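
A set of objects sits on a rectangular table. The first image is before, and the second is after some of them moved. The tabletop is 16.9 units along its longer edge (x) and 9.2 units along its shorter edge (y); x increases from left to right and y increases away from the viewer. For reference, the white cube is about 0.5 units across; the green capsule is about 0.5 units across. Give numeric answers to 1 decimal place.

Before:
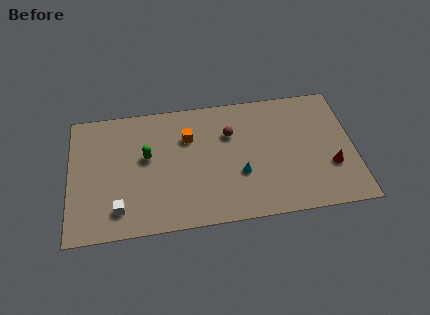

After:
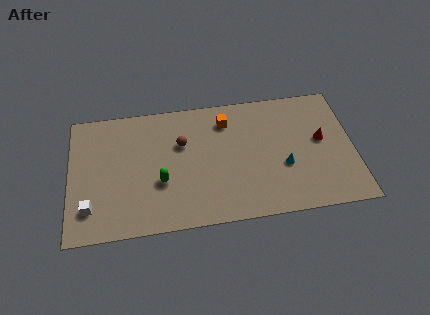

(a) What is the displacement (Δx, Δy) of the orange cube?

(2.3, 0.9)

From the two frames, the orange cube sits at roughly (7.1, 6.4) before and (9.4, 7.3) after.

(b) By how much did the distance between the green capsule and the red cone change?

-1.4

They were about 11.1 units apart before and 9.7 after — 1.4 units closer together.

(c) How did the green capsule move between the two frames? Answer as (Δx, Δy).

(0.8, -1.9)

The green capsule was at about (4.6, 5.3) and moved to about (5.4, 3.4).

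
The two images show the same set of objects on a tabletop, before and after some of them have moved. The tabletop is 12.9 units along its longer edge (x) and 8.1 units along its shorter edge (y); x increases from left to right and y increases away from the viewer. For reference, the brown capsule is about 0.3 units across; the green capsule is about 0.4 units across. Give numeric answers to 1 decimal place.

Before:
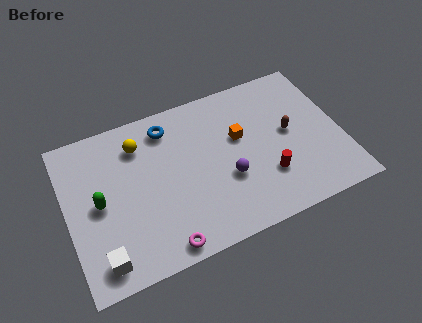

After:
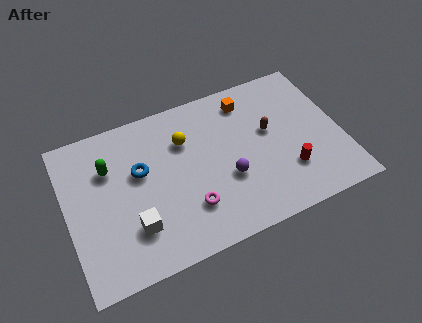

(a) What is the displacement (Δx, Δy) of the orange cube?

(0.6, 1.8)

The orange cube was at about (8.2, 4.9) and moved to about (8.8, 6.7).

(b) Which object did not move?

the purple sphere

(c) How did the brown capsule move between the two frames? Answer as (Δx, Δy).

(-0.9, 0.4)

The brown capsule started near (10.5, 4.3) and ended near (9.6, 4.7).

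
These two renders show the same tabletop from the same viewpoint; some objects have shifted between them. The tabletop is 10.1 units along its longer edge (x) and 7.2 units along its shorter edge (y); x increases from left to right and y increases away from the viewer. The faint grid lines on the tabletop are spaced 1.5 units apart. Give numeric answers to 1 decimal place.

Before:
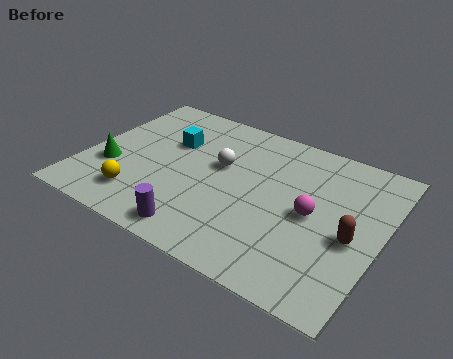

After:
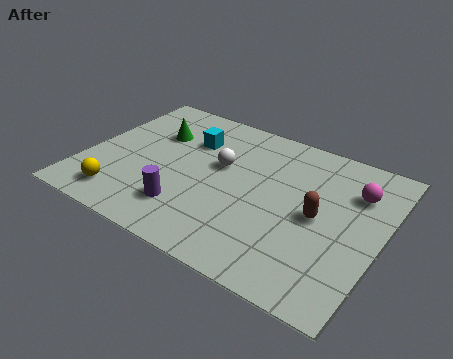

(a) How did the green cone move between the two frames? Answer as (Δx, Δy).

(1.1, 2.4)

From the two frames, the green cone sits at roughly (1.0, 2.5) before and (2.1, 4.9) after.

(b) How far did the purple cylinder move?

1.0

The purple cylinder was near (4.4, 0.9) before and (3.8, 1.7) after, so it travelled √(0.6² + 0.8²) ≈ 1.0 units.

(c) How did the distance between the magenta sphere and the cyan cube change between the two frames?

+0.5

Before: roughly 5.2 units apart; after: 5.7. That's 0.5 units further apart.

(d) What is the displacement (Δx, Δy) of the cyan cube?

(0.6, 0.4)

The cyan cube started near (2.7, 4.7) and ended near (3.3, 5.1).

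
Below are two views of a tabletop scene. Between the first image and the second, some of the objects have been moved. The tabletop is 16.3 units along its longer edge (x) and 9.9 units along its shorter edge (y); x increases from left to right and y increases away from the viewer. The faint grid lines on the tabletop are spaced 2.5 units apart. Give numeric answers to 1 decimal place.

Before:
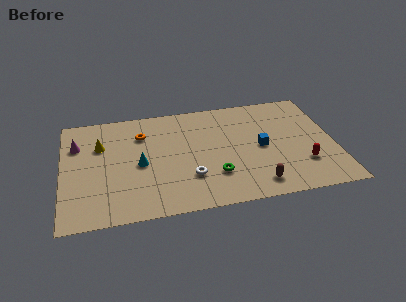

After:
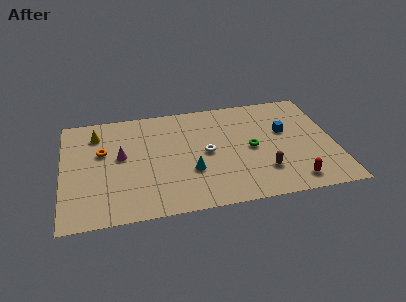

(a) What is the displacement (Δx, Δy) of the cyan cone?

(3.0, -1.2)

The cyan cone started near (4.6, 4.6) and ended near (7.6, 3.4).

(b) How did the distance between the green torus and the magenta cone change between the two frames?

-1.3

Before: roughly 9.1 units apart; after: 7.8. That's 1.3 units closer together.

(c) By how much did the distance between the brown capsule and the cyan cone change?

-3.1

Before: roughly 7.5 units apart; after: 4.4. That's 3.1 units closer together.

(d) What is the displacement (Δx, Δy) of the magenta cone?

(2.6, -1.5)

From the two frames, the magenta cone sits at roughly (0.9, 7.0) before and (3.5, 5.5) after.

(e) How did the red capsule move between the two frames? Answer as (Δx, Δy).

(-0.7, -1.4)

The red capsule was at about (14.3, 2.8) and moved to about (13.6, 1.4).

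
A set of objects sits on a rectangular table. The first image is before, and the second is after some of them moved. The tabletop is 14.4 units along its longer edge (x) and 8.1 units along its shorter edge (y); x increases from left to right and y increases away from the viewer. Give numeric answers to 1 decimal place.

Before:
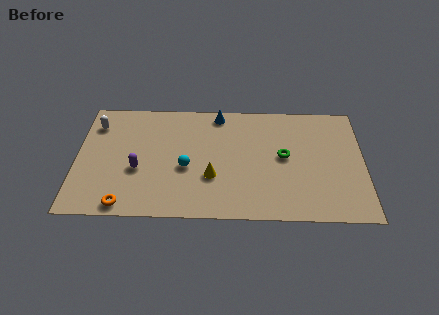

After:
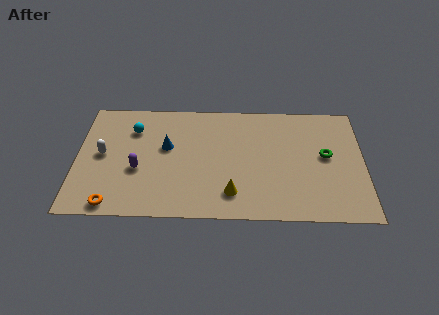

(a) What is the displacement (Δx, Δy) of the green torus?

(2.1, 0.1)

The green torus was at about (10.4, 4.3) and moved to about (12.5, 4.4).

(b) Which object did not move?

the purple capsule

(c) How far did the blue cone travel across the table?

3.5

From (7.1, 7.2) to (4.5, 4.8), the blue cone covered √(2.6² + 2.4²) ≈ 3.5 units.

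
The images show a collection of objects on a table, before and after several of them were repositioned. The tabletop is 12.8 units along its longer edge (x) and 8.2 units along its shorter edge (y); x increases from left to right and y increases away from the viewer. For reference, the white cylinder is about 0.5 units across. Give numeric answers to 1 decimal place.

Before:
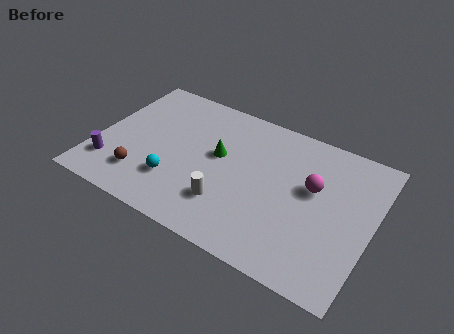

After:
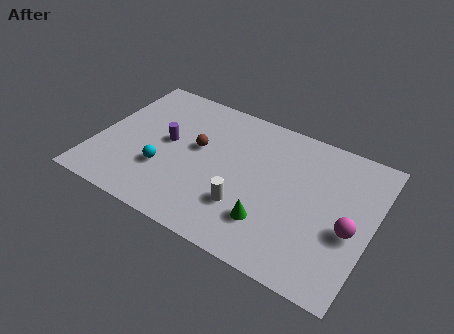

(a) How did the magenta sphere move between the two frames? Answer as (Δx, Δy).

(1.9, -1.5)

The magenta sphere started near (10.0, 4.9) and ended near (11.9, 3.4).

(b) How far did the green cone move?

3.8

From (5.6, 4.7) to (8.4, 2.1), the green cone covered √(2.8² + 2.6²) ≈ 3.8 units.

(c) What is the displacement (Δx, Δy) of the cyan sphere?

(-0.6, 0.4)

From the two frames, the cyan sphere sits at roughly (3.9, 2.3) before and (3.3, 2.7) after.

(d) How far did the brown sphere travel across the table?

3.6

The brown sphere moved from about (2.4, 1.9) to (4.6, 4.7), a distance of √(2.2² + 2.8²) ≈ 3.6.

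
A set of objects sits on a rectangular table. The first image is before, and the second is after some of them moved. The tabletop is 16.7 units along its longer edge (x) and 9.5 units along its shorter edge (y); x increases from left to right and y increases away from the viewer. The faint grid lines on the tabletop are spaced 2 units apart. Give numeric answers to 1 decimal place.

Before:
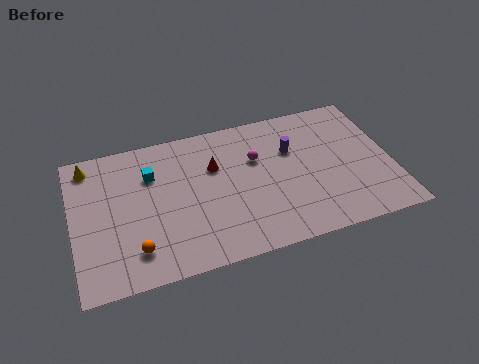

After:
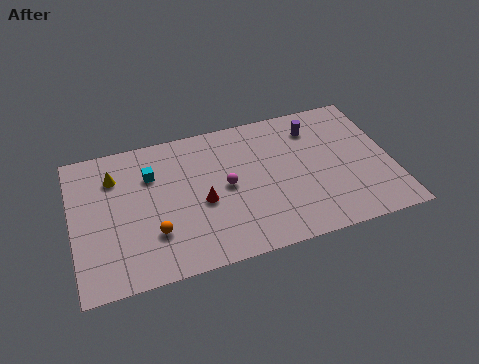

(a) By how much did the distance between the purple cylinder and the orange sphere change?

+0.5

The distance was about 9.5 in the first image and 10.0 in the second, so they moved 0.5 units further apart.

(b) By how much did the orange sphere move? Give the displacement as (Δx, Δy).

(1.0, 0.8)

The orange sphere was at about (3.1, 2.0) and moved to about (4.1, 2.8).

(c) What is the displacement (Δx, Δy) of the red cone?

(-0.8, -2.2)

From the two frames, the red cone sits at roughly (7.5, 6.3) before and (6.7, 4.1) after.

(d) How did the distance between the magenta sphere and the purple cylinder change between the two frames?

+3.7

Before: roughly 1.9 units apart; after: 5.6. That's 3.7 units further apart.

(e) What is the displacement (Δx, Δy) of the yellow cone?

(1.3, -1.1)

The yellow cone started near (1.0, 8.2) and ended near (2.3, 7.1).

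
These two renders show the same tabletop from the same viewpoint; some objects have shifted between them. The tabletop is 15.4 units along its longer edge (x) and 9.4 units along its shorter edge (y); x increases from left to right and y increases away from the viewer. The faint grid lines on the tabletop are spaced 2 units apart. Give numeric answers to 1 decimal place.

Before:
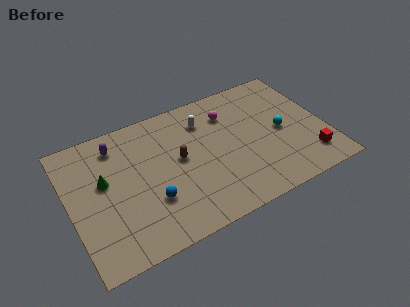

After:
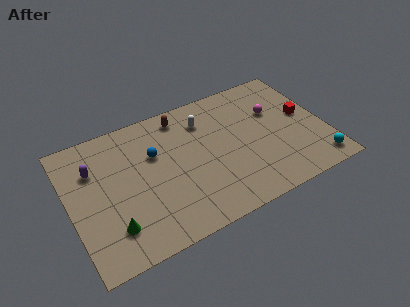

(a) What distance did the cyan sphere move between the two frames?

3.6

The cyan sphere moved from about (12.8, 4.5) to (14.5, 1.3), a distance of √(1.7² + 3.2²) ≈ 3.6.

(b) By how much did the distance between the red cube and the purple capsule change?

+0.4

Before: roughly 12.4 units apart; after: 12.8. That's 0.4 units further apart.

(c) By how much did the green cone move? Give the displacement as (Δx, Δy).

(0.1, -3.3)

The green cone started near (2.1, 5.5) and ended near (2.2, 2.2).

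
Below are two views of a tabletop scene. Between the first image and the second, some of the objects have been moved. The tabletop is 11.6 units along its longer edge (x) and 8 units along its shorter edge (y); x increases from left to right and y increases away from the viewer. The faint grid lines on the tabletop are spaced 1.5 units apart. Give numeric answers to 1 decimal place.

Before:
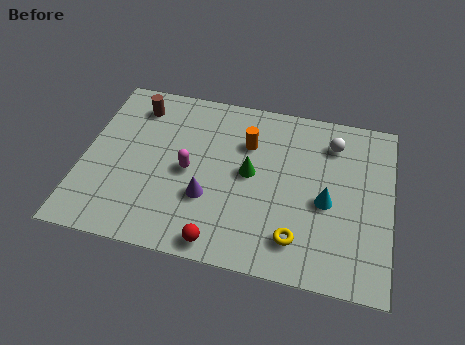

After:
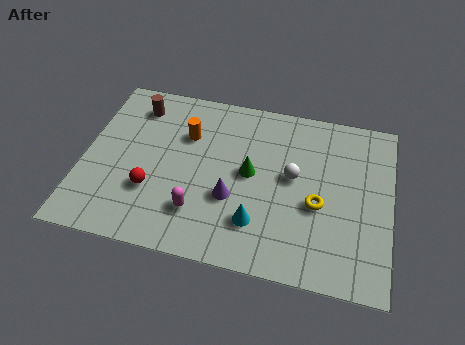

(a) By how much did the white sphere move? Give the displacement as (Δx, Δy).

(-1.4, -1.9)

The white sphere started near (9.3, 6.3) and ended near (7.9, 4.4).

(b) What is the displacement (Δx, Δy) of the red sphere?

(-2.7, 1.8)

The red sphere was at about (5.4, 0.8) and moved to about (2.7, 2.6).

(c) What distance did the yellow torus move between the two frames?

1.8

The yellow torus was near (8.2, 1.6) before and (8.9, 3.3) after, so it travelled √(0.7² + 1.7²) ≈ 1.8 units.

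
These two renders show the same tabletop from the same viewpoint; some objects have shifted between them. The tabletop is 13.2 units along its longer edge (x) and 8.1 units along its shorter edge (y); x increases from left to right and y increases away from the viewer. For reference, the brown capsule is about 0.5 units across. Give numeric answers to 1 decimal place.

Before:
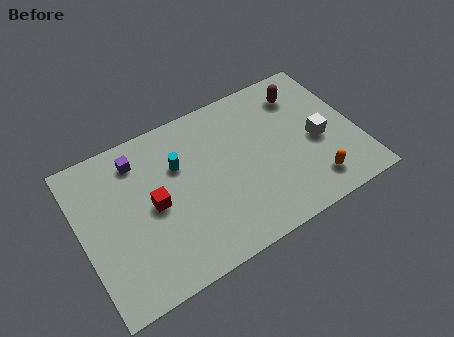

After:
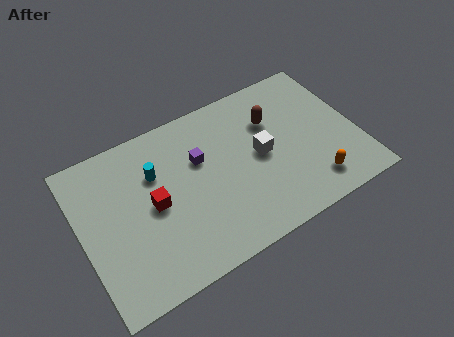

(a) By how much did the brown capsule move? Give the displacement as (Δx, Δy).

(-1.6, -0.8)

The brown capsule started near (11.0, 6.4) and ended near (9.4, 5.6).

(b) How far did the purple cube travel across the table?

3.1

The purple cube was near (3.0, 6.6) before and (5.8, 5.2) after, so it travelled √(2.8² + 1.4²) ≈ 3.1 units.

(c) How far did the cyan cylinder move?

1.1

The cyan cylinder moved from about (4.8, 5.4) to (3.7, 5.5), a distance of √(1.1² + 0.1²) ≈ 1.1.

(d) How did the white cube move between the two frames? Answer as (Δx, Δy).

(-2.7, 0.5)

The white cube was at about (11.3, 3.6) and moved to about (8.6, 4.1).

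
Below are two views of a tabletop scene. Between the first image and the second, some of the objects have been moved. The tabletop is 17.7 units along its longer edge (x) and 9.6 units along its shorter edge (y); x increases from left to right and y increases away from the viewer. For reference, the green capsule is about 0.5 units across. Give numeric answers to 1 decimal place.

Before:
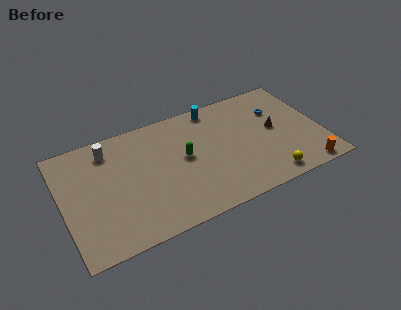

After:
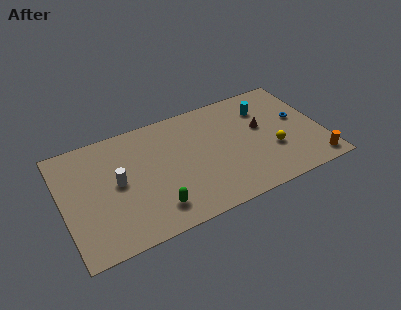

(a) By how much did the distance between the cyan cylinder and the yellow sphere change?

-4.1

The distance was about 7.9 in the first image and 3.8 in the second, so they moved 4.1 units closer together.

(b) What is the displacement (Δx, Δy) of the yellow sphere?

(0.6, 2.2)

The yellow sphere started near (13.6, 1.2) and ended near (14.2, 3.4).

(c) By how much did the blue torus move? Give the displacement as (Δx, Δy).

(1.2, -1.3)

From the two frames, the blue torus sits at roughly (15.0, 6.7) before and (16.2, 5.4) after.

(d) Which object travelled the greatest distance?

the green capsule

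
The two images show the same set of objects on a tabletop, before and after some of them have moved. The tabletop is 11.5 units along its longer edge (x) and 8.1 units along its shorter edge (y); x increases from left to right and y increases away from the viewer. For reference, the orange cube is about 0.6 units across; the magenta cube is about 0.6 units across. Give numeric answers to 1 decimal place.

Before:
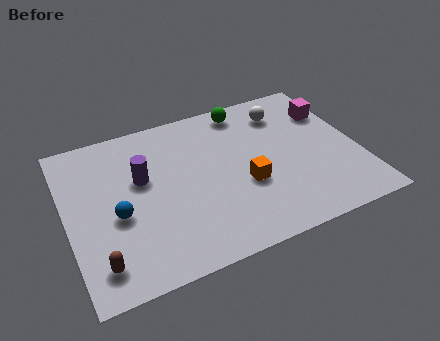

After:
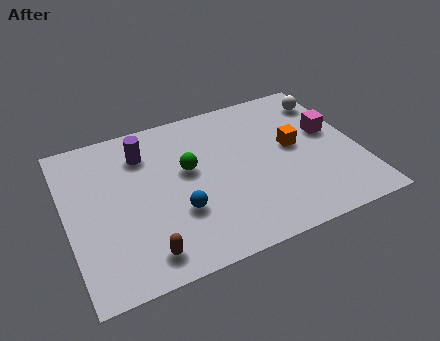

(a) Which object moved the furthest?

the green sphere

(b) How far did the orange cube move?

2.5

The orange cube was near (6.9, 3.1) before and (9.0, 4.4) after, so it travelled √(2.1² + 1.3²) ≈ 2.5 units.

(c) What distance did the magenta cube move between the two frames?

1.1

The magenta cube moved from about (10.7, 5.8) to (10.5, 4.7), a distance of √(0.2² + 1.1²) ≈ 1.1.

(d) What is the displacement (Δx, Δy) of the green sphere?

(-2.6, -2.4)

From the two frames, the green sphere sits at roughly (7.4, 7.1) before and (4.8, 4.7) after.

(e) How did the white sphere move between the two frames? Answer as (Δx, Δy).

(1.8, 0.1)

The white sphere started near (8.9, 6.4) and ended near (10.7, 6.5).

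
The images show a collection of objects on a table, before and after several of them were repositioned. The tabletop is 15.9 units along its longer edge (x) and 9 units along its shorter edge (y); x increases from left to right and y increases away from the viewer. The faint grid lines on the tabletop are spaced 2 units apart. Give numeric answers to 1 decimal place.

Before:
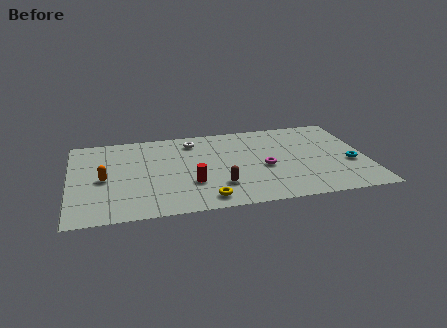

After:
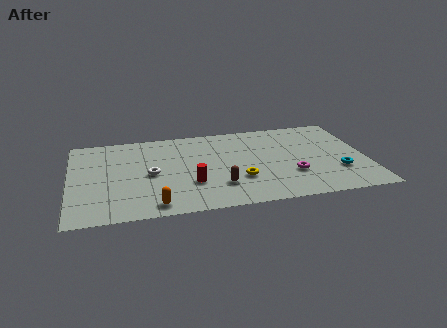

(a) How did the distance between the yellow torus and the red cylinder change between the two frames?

+0.8

Before: roughly 1.8 units apart; after: 2.6. That's 0.8 units further apart.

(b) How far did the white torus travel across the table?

3.9

The white torus moved from about (6.7, 7.4) to (4.3, 4.3), a distance of √(2.4² + 3.1²) ≈ 3.9.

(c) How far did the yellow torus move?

2.5

The yellow torus moved from about (7.1, 1.2) to (9.0, 2.9), a distance of √(1.9² + 1.7²) ≈ 2.5.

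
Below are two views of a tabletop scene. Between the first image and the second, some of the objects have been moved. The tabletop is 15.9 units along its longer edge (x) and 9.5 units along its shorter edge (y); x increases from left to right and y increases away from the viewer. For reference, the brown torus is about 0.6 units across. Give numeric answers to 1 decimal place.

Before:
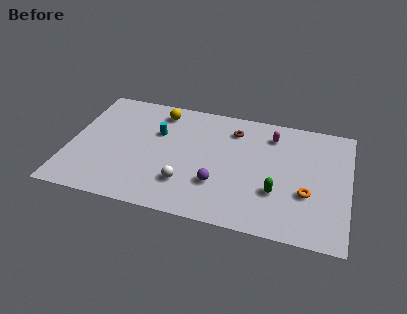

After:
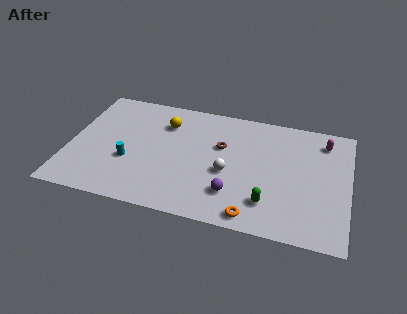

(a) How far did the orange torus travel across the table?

3.8

From (13.6, 3.4) to (10.7, 1.0), the orange torus covered √(2.9² + 2.4²) ≈ 3.8 units.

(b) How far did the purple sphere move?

1.0

The purple sphere moved from about (8.6, 2.9) to (9.5, 2.4), a distance of √(0.9² + 0.5²) ≈ 1.0.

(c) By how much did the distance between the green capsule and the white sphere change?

-2.1

The distance was about 5.1 in the first image and 3.0 in the second, so they moved 2.1 units closer together.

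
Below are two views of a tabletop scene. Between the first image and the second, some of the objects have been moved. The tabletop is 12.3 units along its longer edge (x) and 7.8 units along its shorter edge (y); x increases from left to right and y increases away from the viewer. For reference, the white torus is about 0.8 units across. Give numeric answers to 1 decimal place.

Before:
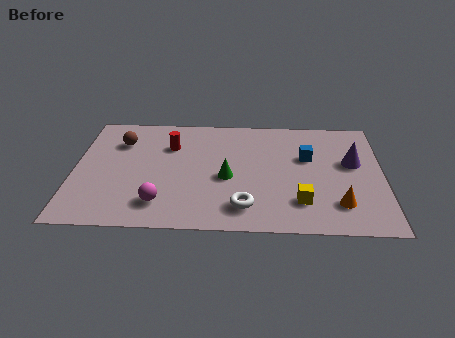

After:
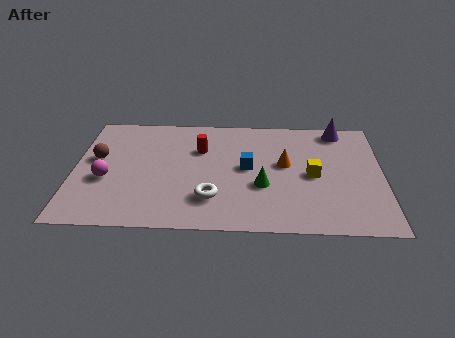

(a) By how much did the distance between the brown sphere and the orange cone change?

-2.0

The distance was about 9.5 in the first image and 7.5 in the second, so they moved 2.0 units closer together.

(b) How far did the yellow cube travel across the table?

1.9

The yellow cube was near (9.0, 1.9) before and (9.5, 3.7) after, so it travelled √(0.5² + 1.8²) ≈ 1.9 units.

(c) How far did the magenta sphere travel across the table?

2.7

The magenta sphere was near (3.5, 1.6) before and (1.3, 3.1) after, so it travelled √(2.2² + 1.5²) ≈ 2.7 units.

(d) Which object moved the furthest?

the orange cone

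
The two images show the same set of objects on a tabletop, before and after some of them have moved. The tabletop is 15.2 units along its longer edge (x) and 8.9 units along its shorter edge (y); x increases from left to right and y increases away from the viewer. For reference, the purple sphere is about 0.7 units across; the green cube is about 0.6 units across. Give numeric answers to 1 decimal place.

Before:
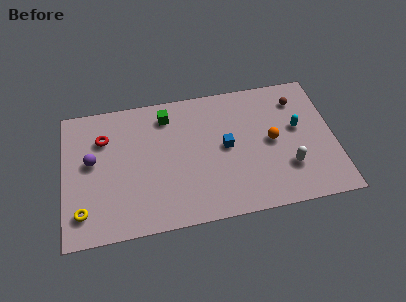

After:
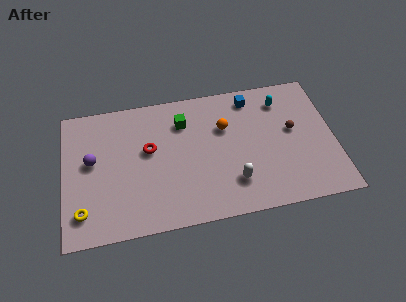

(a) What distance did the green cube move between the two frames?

1.1

From (5.9, 7.3) to (6.8, 6.7), the green cube covered √(0.9² + 0.6²) ≈ 1.1 units.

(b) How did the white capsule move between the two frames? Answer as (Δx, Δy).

(-3.1, -0.4)

From the two frames, the white capsule sits at roughly (12.5, 2.6) before and (9.4, 2.2) after.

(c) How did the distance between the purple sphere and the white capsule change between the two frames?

-2.9

The distance was about 11.2 in the first image and 8.3 in the second, so they moved 2.9 units closer together.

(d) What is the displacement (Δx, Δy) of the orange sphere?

(-2.6, 1.4)

From the two frames, the orange sphere sits at roughly (11.7, 4.5) before and (9.1, 5.9) after.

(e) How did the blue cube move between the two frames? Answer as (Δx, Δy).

(1.6, 3.0)

The blue cube was at about (9.1, 4.6) and moved to about (10.7, 7.6).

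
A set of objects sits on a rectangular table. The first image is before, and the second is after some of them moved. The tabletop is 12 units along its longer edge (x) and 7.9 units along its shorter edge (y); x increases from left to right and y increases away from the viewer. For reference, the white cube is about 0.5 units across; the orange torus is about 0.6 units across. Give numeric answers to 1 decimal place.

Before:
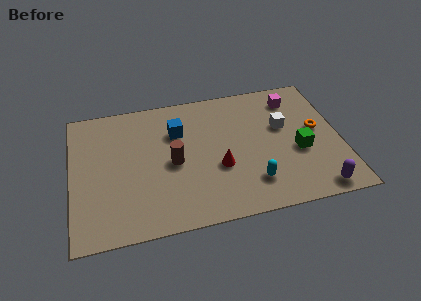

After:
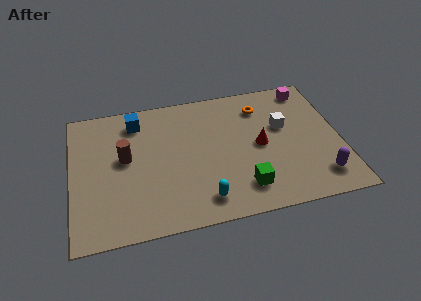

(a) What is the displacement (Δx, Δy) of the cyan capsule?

(-2.2, -0.5)

The cyan capsule started near (7.9, 1.8) and ended near (5.7, 1.3).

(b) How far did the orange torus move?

3.1

From (11.0, 4.3) to (8.6, 6.2), the orange torus covered √(2.4² + 1.9²) ≈ 3.1 units.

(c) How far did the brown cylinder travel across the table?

2.2

The brown cylinder moved from about (4.5, 3.7) to (2.4, 4.4), a distance of √(2.1² + 0.7²) ≈ 2.2.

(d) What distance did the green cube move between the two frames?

3.1

From (10.1, 3.2) to (7.5, 1.6), the green cube covered √(2.6² + 1.6²) ≈ 3.1 units.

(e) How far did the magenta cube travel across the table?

0.9

From (10.1, 6.4) to (10.8, 6.9), the magenta cube covered √(0.7² + 0.5²) ≈ 0.9 units.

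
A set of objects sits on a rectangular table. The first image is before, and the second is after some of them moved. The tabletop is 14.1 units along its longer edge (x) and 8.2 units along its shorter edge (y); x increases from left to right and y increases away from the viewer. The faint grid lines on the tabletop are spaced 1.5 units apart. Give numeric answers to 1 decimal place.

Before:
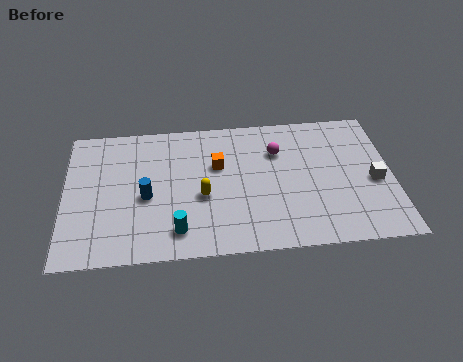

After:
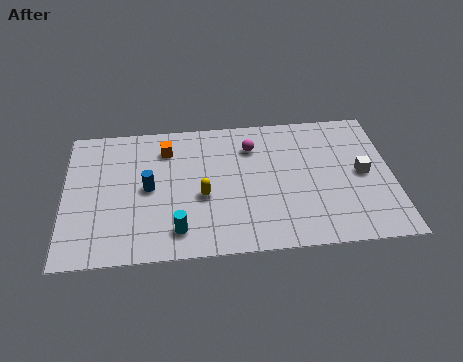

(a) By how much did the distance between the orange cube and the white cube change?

+1.8

They were about 6.9 units apart before and 8.7 after — 1.8 units further apart.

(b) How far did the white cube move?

0.7

From (13.3, 3.6) to (12.8, 4.1), the white cube covered √(0.5² + 0.5²) ≈ 0.7 units.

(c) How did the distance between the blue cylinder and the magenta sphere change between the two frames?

-1.1

The distance was about 6.1 in the first image and 5.0 in the second, so they moved 1.1 units closer together.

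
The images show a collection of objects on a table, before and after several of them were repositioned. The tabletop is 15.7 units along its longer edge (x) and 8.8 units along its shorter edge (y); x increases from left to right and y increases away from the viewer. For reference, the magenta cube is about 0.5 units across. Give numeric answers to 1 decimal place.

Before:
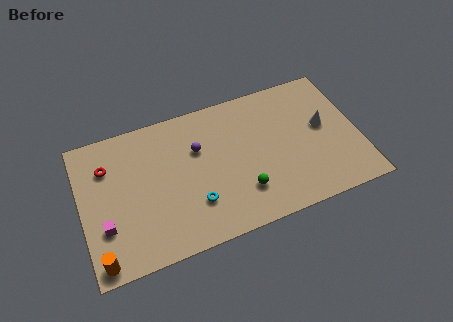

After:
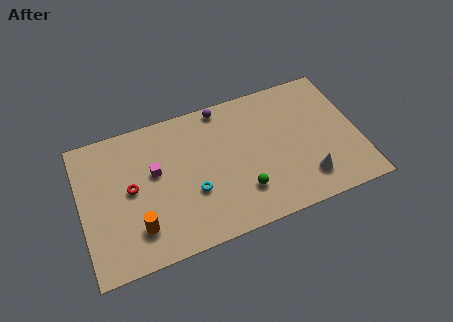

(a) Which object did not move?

the green sphere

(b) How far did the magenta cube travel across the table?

3.8

The magenta cube was near (1.2, 2.8) before and (4.2, 5.2) after, so it travelled √(3.0² + 2.4²) ≈ 3.8 units.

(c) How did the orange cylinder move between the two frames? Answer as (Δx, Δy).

(2.2, 1.2)

The orange cylinder started near (0.8, 0.9) and ended near (3.0, 2.1).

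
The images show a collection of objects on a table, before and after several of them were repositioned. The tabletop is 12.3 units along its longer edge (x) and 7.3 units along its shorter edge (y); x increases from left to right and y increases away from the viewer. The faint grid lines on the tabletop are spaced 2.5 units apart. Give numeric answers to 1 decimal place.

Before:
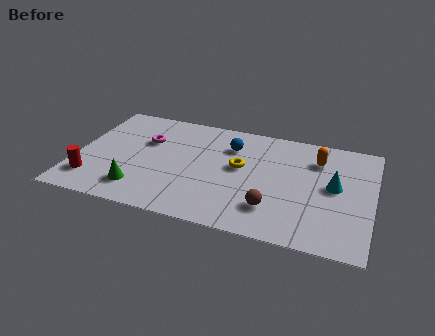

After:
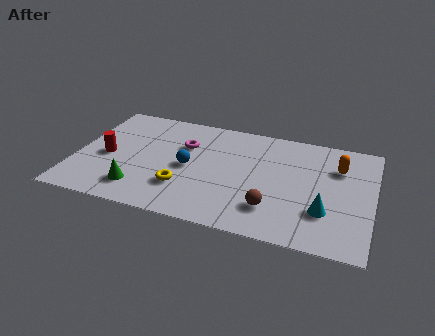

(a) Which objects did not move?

the brown sphere and the green cone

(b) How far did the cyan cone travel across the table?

1.7

From (10.7, 3.9) to (10.4, 2.2), the cyan cone covered √(0.3² + 1.7²) ≈ 1.7 units.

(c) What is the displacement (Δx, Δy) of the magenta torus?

(1.6, 0.1)

The magenta torus was at about (2.8, 4.8) and moved to about (4.4, 4.9).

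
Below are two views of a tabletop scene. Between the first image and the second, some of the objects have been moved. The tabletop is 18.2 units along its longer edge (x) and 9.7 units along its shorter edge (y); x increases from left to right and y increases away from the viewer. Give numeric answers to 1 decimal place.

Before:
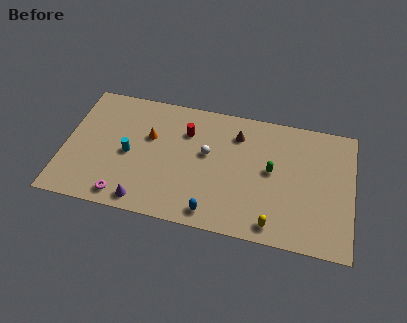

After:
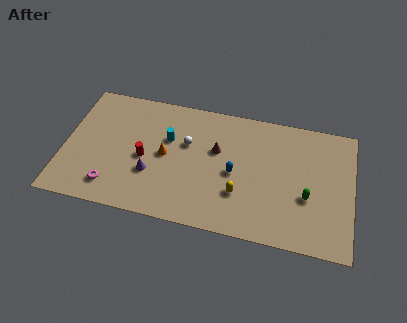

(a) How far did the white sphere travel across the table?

1.4

The white sphere moved from about (9.0, 5.6) to (7.7, 6.1), a distance of √(1.3² + 0.5²) ≈ 1.4.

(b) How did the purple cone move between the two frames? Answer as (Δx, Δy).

(0.3, 2.2)

The purple cone started near (5.3, 1.1) and ended near (5.6, 3.3).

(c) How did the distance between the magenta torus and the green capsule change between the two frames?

+2.4

They were about 9.9 units apart before and 12.3 after — 2.4 units further apart.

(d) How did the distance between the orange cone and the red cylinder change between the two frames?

-1.1

The distance was about 2.5 in the first image and 1.4 in the second, so they moved 1.1 units closer together.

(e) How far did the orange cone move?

1.6

The orange cone moved from about (5.3, 6.1) to (6.4, 4.9), a distance of √(1.1² + 1.2²) ≈ 1.6.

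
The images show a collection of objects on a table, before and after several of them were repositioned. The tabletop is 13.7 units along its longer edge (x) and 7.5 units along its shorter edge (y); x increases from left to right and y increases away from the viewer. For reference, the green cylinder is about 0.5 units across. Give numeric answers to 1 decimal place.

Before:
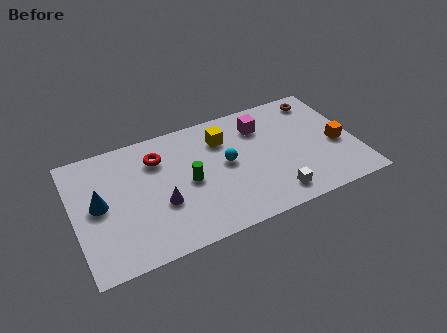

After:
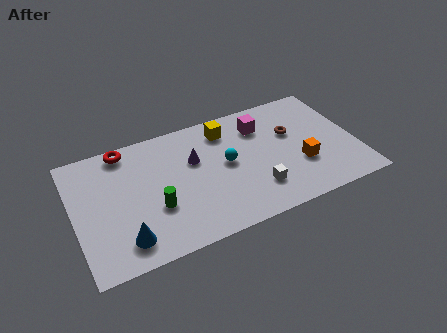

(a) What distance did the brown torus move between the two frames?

2.3

From (12.3, 6.4) to (10.7, 4.7), the brown torus covered √(1.6² + 1.7²) ≈ 2.3 units.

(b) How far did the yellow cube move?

0.5

The yellow cube was near (7.4, 5.6) before and (7.6, 6.1) after, so it travelled √(0.2² + 0.5²) ≈ 0.5 units.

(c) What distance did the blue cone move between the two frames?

2.7

From (1.2, 3.9) to (2.2, 1.4), the blue cone covered √(1.0² + 2.5²) ≈ 2.7 units.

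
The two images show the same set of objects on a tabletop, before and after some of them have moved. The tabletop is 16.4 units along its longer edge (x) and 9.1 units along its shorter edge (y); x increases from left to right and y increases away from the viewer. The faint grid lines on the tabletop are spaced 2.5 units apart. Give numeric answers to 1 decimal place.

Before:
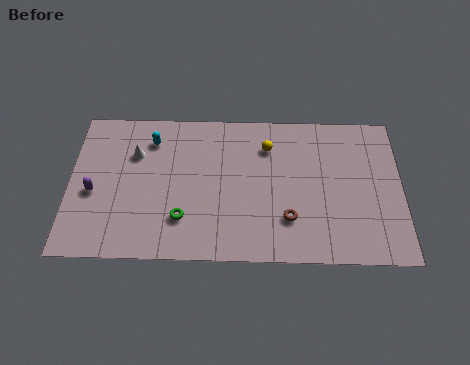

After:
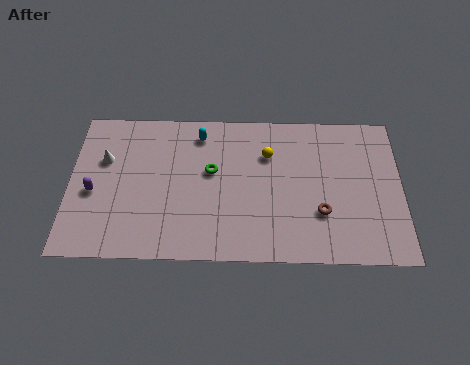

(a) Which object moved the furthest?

the green torus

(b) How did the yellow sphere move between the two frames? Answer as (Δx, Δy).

(0.0, -0.5)

From the two frames, the yellow sphere sits at roughly (9.8, 6.9) before and (9.8, 6.4) after.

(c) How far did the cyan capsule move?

2.4

The cyan capsule moved from about (4.0, 7.2) to (6.4, 7.6), a distance of √(2.4² + 0.4²) ≈ 2.4.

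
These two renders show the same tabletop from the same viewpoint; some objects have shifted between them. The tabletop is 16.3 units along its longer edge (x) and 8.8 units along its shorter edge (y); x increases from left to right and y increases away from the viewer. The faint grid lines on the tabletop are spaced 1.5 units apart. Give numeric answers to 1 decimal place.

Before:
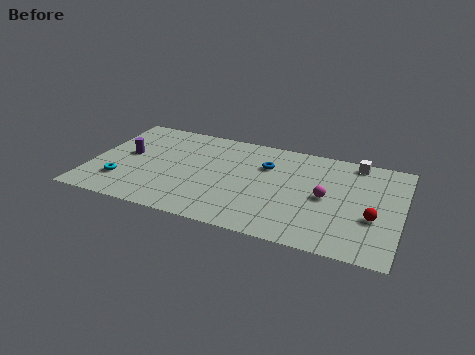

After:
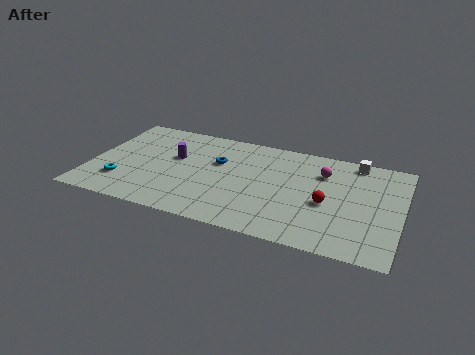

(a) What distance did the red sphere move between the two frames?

2.5

The red sphere moved from about (14.9, 3.3) to (12.5, 3.8), a distance of √(2.4² + 0.5²) ≈ 2.5.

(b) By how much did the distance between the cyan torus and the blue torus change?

-2.4

Before: roughly 8.2 units apart; after: 5.8. That's 2.4 units closer together.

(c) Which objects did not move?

the cyan torus and the white cube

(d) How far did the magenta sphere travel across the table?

2.1

The magenta sphere was near (12.4, 4.3) before and (12.1, 6.4) after, so it travelled √(0.3² + 2.1²) ≈ 2.1 units.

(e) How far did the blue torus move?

2.5

The blue torus was near (9.1, 6.1) before and (6.6, 5.6) after, so it travelled √(2.5² + 0.5²) ≈ 2.5 units.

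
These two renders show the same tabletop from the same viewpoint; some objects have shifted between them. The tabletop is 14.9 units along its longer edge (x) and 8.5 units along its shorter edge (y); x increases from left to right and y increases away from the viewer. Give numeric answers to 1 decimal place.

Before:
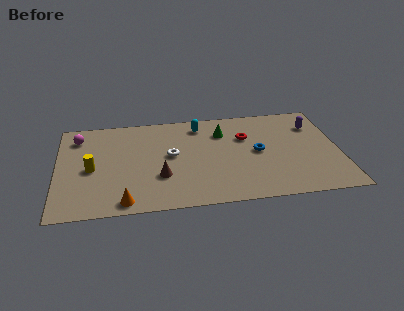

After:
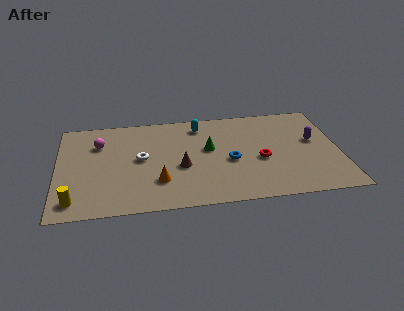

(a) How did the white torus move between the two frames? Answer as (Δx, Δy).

(-1.6, -0.1)

The white torus started near (6.0, 4.6) and ended near (4.4, 4.5).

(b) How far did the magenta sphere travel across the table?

1.3

The magenta sphere was near (1.1, 6.8) before and (2.2, 6.1) after, so it travelled √(1.1² + 0.7²) ≈ 1.3 units.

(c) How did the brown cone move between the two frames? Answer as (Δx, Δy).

(1.1, 0.7)

The brown cone was at about (5.4, 2.8) and moved to about (6.5, 3.5).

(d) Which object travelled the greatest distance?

the yellow cylinder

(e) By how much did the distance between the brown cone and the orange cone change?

-1.1

The distance was about 2.7 in the first image and 1.6 in the second, so they moved 1.1 units closer together.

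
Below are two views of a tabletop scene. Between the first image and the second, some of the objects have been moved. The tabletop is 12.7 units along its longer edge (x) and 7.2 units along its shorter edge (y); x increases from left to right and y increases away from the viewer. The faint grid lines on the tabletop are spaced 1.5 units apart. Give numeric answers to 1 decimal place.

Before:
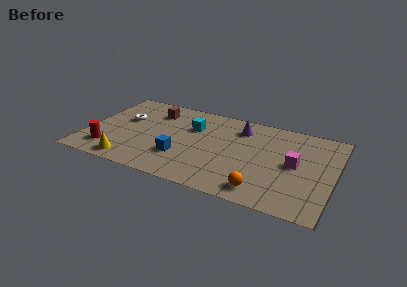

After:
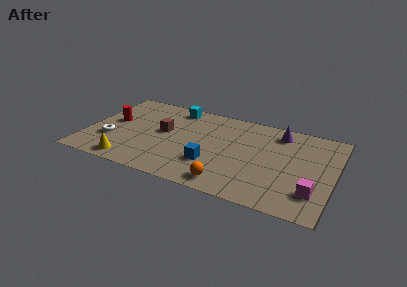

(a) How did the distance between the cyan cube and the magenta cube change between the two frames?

+3.3

They were about 5.5 units apart before and 8.8 after — 3.3 units further apart.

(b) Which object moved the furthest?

the red cylinder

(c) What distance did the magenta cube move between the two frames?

2.2

The magenta cube moved from about (10.7, 3.7) to (11.8, 1.8), a distance of √(1.1² + 1.9²) ≈ 2.2.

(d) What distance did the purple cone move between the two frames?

2.0

The purple cone was near (7.7, 5.7) before and (9.7, 6.0) after, so it travelled √(2.0² + 0.3²) ≈ 2.0 units.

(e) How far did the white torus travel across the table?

2.1

The white torus was near (1.8, 4.4) before and (1.3, 2.4) after, so it travelled √(0.5² + 2.0²) ≈ 2.1 units.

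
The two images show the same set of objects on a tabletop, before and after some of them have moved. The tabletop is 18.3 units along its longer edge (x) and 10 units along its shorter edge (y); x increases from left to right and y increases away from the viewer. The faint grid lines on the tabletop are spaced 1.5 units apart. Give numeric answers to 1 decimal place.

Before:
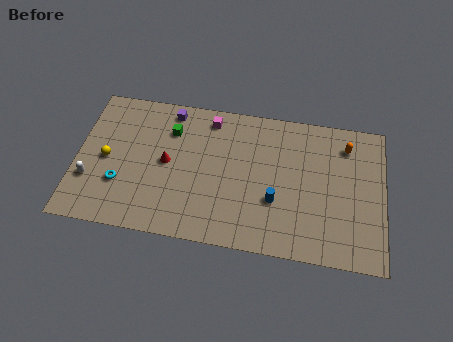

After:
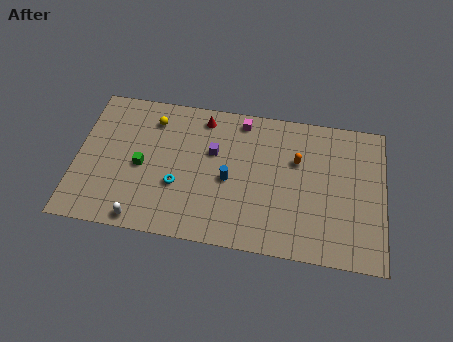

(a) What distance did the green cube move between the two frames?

3.2

The green cube was near (5.5, 7.4) before and (3.9, 4.6) after, so it travelled √(1.6² + 2.8²) ≈ 3.2 units.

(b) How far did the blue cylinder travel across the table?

3.0

The blue cylinder moved from about (11.9, 3.5) to (9.1, 4.5), a distance of √(2.8² + 1.0²) ≈ 3.0.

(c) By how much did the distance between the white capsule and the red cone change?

+3.5

Before: roughly 4.9 units apart; after: 8.4. That's 3.5 units further apart.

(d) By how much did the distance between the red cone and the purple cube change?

-1.3

They were about 3.7 units apart before and 2.4 after — 1.3 units closer together.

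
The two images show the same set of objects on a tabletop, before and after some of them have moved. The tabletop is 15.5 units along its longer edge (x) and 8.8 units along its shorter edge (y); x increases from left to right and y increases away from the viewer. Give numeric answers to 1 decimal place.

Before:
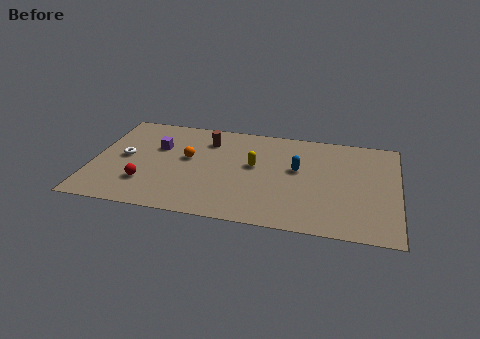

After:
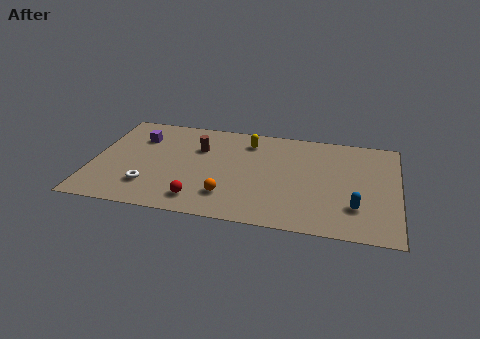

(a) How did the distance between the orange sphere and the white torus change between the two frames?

+0.8

Before: roughly 3.2 units apart; after: 4.0. That's 0.8 units further apart.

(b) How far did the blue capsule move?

4.0

The blue capsule was near (10.4, 5.1) before and (13.4, 2.4) after, so it travelled √(3.0² + 2.7²) ≈ 4.0 units.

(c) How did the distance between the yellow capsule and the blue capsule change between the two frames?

+5.1

The distance was about 2.2 in the first image and 7.3 in the second, so they moved 5.1 units further apart.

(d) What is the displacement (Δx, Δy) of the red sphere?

(2.8, -0.9)

From the two frames, the red sphere sits at roughly (2.8, 2.4) before and (5.6, 1.5) after.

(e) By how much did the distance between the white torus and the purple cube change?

+2.3

Before: roughly 2.0 units apart; after: 4.3. That's 2.3 units further apart.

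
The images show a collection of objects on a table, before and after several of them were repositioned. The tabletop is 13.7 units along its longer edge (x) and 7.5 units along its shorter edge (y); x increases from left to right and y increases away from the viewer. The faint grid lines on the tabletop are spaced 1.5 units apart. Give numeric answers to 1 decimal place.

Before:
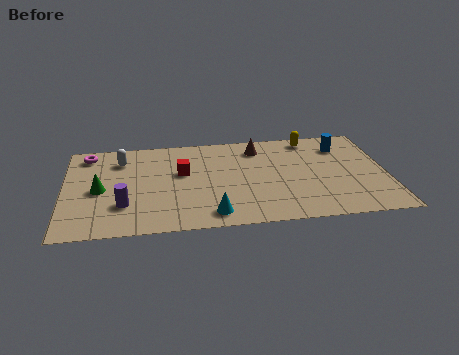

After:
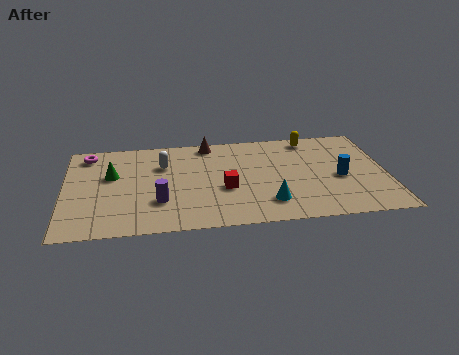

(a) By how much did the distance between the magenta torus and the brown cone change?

-2.1

The distance was about 7.3 in the first image and 5.2 in the second, so they moved 2.1 units closer together.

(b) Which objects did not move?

the yellow capsule and the magenta torus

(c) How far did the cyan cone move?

2.5

The cyan cone was near (6.2, 1.1) before and (8.6, 1.7) after, so it travelled √(2.4² + 0.6²) ≈ 2.5 units.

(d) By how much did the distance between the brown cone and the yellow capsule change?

+2.0

Before: roughly 2.4 units apart; after: 4.4. That's 2.0 units further apart.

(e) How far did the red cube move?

2.3

The red cube moved from about (5.0, 4.5) to (6.8, 3.0), a distance of √(1.8² + 1.5²) ≈ 2.3.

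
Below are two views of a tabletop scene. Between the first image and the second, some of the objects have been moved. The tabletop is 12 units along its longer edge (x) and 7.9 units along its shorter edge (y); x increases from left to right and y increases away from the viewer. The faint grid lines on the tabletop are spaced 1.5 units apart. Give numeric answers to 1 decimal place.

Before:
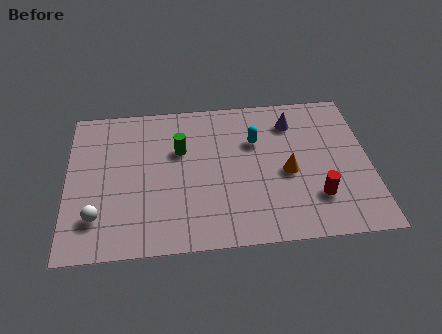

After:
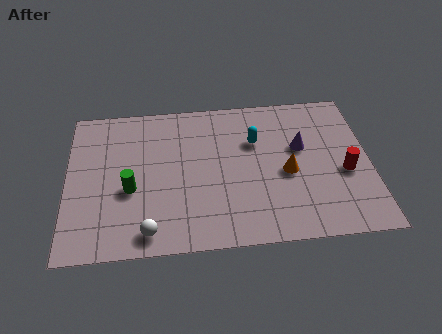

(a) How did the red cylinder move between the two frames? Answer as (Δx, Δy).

(1.2, 1.2)

From the two frames, the red cylinder sits at roughly (9.8, 2.1) before and (11.0, 3.3) after.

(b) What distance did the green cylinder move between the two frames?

2.8

From (4.5, 5.1) to (2.5, 3.2), the green cylinder covered √(2.0² + 1.9²) ≈ 2.8 units.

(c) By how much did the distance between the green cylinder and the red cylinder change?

+2.4

Before: roughly 6.1 units apart; after: 8.5. That's 2.4 units further apart.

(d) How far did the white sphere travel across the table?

2.2

The white sphere was near (1.2, 1.9) before and (3.2, 1.0) after, so it travelled √(2.0² + 0.9²) ≈ 2.2 units.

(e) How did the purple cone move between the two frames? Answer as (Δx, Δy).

(0.3, -1.4)

The purple cone started near (9.0, 6.2) and ended near (9.3, 4.8).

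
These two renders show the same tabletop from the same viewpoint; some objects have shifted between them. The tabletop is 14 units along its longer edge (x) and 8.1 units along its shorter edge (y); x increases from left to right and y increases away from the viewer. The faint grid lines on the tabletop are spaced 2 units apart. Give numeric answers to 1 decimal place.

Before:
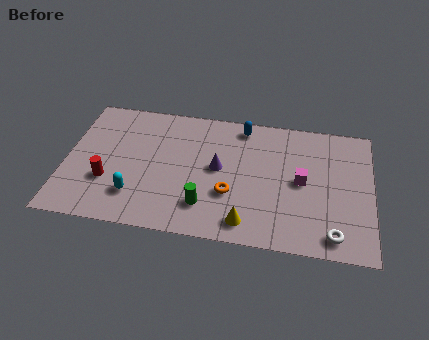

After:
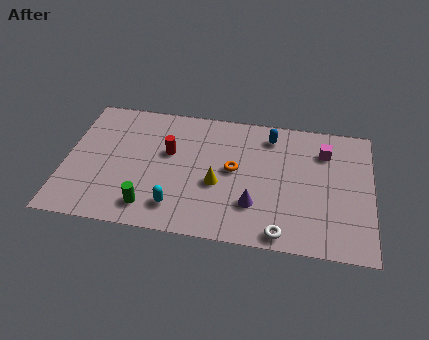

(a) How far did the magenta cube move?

2.2

From (10.8, 4.1) to (11.8, 6.1), the magenta cube covered √(1.0² + 2.0²) ≈ 2.2 units.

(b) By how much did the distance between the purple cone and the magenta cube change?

+1.1

They were about 3.8 units apart before and 4.9 after — 1.1 units further apart.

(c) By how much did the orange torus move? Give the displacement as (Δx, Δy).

(0.1, 1.5)

The orange torus started near (7.6, 2.8) and ended near (7.7, 4.3).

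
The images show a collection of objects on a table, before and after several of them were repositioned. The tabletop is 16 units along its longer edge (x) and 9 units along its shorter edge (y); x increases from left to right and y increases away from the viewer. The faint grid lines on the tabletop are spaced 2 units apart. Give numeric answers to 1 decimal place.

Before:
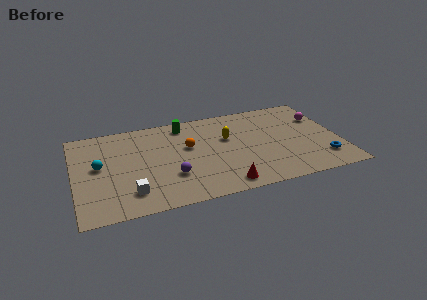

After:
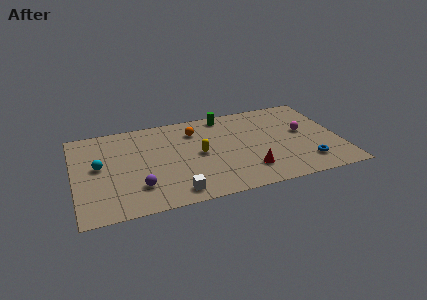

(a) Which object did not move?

the cyan sphere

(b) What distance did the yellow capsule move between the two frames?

2.1

From (9.3, 5.6) to (7.5, 4.5), the yellow capsule covered √(1.8² + 1.1²) ≈ 2.1 units.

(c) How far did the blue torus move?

1.0

From (14.8, 2.0) to (13.8, 1.9), the blue torus covered √(1.0² + 0.1²) ≈ 1.0 units.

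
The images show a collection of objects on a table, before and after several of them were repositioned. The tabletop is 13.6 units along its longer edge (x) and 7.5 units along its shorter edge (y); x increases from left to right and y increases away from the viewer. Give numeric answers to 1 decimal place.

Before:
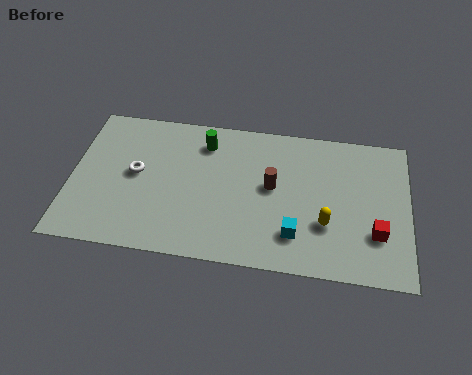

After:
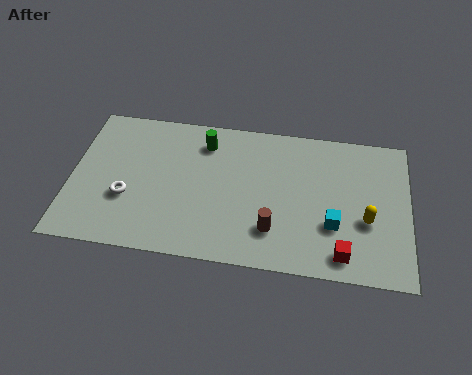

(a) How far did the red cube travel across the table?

1.8

The red cube was near (12.3, 2.3) before and (11.0, 1.1) after, so it travelled √(1.3² + 1.2²) ≈ 1.8 units.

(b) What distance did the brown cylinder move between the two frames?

2.2

The brown cylinder was near (8.1, 4.1) before and (8.2, 1.9) after, so it travelled √(0.1² + 2.2²) ≈ 2.2 units.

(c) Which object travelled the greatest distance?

the brown cylinder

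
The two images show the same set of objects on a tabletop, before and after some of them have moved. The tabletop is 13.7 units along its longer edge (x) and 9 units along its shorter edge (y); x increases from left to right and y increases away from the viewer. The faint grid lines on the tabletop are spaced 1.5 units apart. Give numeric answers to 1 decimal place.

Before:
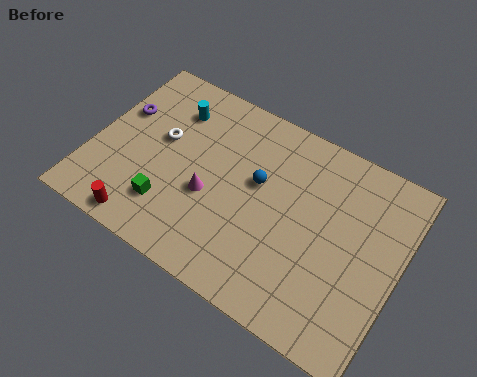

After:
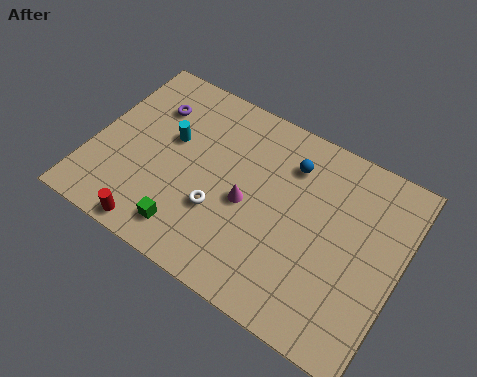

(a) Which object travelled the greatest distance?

the white torus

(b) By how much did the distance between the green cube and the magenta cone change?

+1.3

They were about 2.1 units apart before and 3.4 after — 1.3 units further apart.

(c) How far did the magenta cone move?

1.7

From (5.4, 3.6) to (7.0, 4.1), the magenta cone covered √(1.6² + 0.5²) ≈ 1.7 units.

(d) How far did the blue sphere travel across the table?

2.0

The blue sphere was near (7.3, 5.3) before and (8.5, 6.9) after, so it travelled √(1.2² + 1.6²) ≈ 2.0 units.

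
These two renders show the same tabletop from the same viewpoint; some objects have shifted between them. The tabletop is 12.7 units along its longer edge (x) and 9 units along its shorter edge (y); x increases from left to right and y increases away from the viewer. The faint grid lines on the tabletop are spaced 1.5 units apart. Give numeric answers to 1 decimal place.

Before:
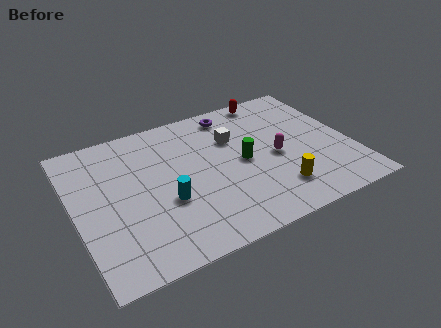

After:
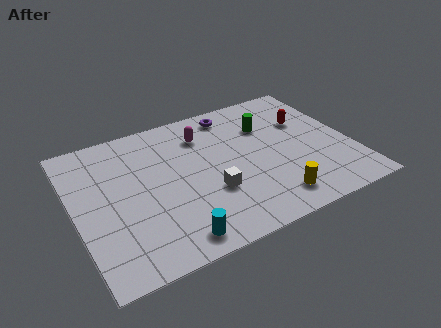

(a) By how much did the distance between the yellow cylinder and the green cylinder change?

+2.1

They were about 2.7 units apart before and 4.8 after — 2.1 units further apart.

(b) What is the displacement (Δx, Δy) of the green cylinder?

(1.4, 1.9)

The green cylinder started near (7.7, 4.4) and ended near (9.1, 6.3).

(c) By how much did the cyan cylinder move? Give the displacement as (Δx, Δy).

(0.0, -2.3)

From the two frames, the cyan cylinder sits at roughly (4.0, 3.4) before and (4.0, 1.1) after.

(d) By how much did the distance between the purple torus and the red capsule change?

+1.8

They were about 1.9 units apart before and 3.7 after — 1.8 units further apart.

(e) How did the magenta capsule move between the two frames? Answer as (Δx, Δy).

(-3.0, 2.8)

The magenta capsule started near (9.2, 4.1) and ended near (6.2, 6.9).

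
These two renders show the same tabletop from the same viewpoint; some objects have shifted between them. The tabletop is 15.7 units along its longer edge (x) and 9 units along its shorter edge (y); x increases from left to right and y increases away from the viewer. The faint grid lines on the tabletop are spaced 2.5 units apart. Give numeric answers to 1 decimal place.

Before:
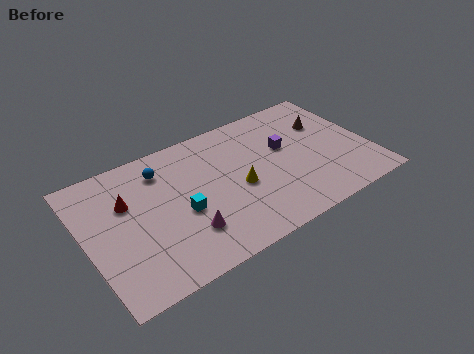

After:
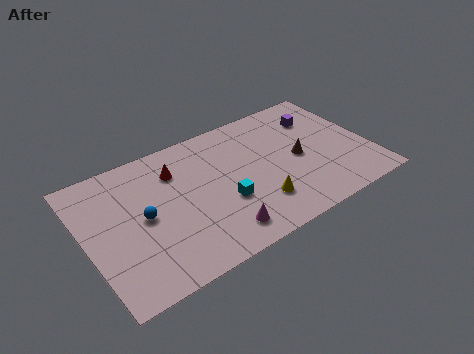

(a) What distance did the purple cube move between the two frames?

2.6

From (11.2, 5.4) to (13.4, 6.7), the purple cube covered √(2.2² + 1.3²) ≈ 2.6 units.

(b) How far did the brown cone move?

2.6

The brown cone moved from about (13.7, 6.1) to (11.8, 4.3), a distance of √(1.9² + 1.8²) ≈ 2.6.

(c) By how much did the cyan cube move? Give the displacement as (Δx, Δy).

(2.3, -0.5)

The cyan cube started near (5.1, 3.8) and ended near (7.4, 3.3).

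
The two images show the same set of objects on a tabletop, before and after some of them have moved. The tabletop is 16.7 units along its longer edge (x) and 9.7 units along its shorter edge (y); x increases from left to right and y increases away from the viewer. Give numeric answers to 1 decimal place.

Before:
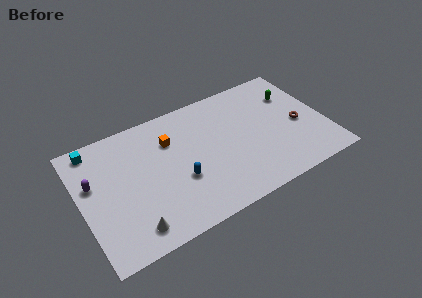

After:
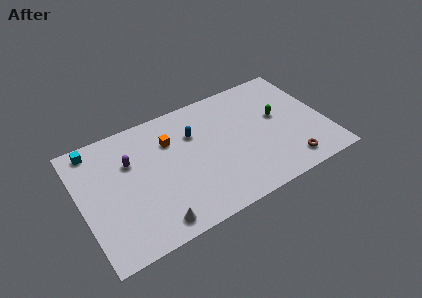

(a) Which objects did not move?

the cyan cube and the orange cube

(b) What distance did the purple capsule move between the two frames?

2.6

The purple capsule was near (0.9, 6.0) before and (3.5, 6.5) after, so it travelled √(2.6² + 0.5²) ≈ 2.6 units.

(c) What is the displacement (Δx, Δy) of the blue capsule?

(1.4, 3.1)

From the two frames, the blue capsule sits at roughly (6.5, 3.6) before and (7.9, 6.7) after.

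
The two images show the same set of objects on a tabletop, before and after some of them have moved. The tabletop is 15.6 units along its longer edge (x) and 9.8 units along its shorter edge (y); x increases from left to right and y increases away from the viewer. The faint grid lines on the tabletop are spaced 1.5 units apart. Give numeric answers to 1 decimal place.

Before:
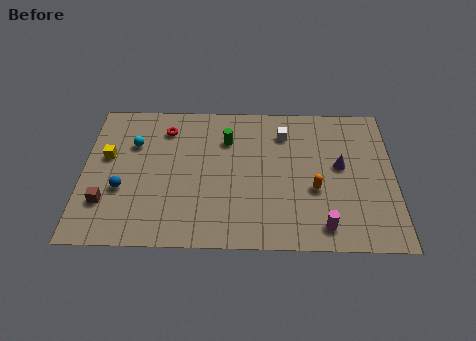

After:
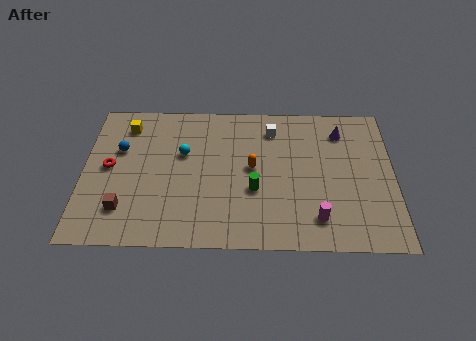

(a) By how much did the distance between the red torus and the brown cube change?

-3.0

Before: roughly 5.9 units apart; after: 2.9. That's 3.0 units closer together.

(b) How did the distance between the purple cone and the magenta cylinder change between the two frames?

+1.9

The distance was about 4.1 in the first image and 6.0 in the second, so they moved 1.9 units further apart.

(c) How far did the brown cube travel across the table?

1.0

From (1.2, 2.7) to (2.1, 2.3), the brown cube covered √(0.9² + 0.4²) ≈ 1.0 units.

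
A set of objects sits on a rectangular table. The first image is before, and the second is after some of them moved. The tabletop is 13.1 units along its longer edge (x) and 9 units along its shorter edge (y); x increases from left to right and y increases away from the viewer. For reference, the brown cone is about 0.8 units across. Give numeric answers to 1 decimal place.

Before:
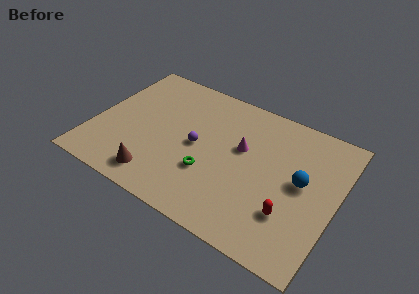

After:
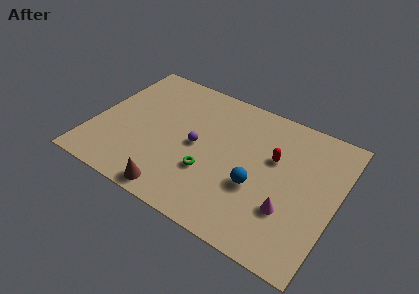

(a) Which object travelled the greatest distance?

the magenta cone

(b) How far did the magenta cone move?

3.9

From (7.9, 5.4) to (10.8, 2.8), the magenta cone covered √(2.9² + 2.6²) ≈ 3.9 units.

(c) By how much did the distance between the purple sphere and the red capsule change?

-1.4

They were about 5.6 units apart before and 4.2 after — 1.4 units closer together.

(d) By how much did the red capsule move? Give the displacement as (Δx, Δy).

(-1.3, 3.0)

The red capsule was at about (10.9, 2.6) and moved to about (9.6, 5.6).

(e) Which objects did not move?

the purple sphere and the green torus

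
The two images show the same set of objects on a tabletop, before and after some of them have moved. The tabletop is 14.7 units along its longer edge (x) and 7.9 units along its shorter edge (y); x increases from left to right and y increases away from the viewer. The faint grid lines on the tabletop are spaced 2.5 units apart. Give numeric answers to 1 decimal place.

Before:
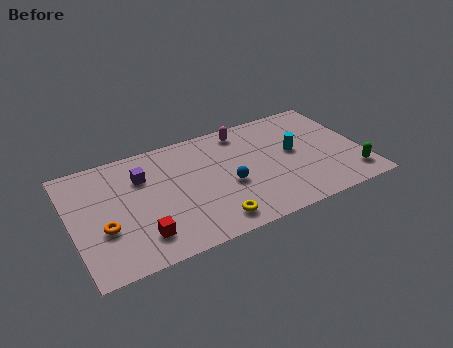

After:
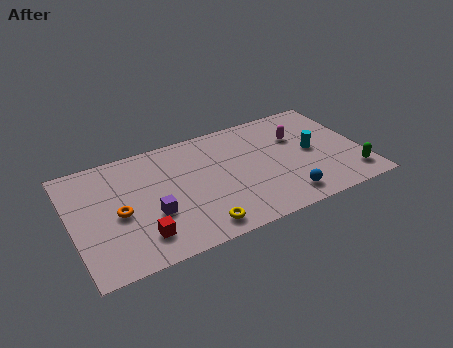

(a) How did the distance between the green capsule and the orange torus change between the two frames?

-0.7

The distance was about 12.5 in the first image and 11.8 in the second, so they moved 0.7 units closer together.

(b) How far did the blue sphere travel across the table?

3.3

From (7.8, 3.3) to (10.4, 1.3), the blue sphere covered √(2.6² + 2.0²) ≈ 3.3 units.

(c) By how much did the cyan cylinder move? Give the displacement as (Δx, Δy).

(0.9, -0.3)

The cyan cylinder was at about (11.3, 4.3) and moved to about (12.2, 4.0).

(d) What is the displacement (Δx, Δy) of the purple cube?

(0.2, -2.7)

From the two frames, the purple cube sits at roughly (3.7, 5.6) before and (3.9, 2.9) after.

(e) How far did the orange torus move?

1.1

From (1.5, 2.9) to (2.3, 3.6), the orange torus covered √(0.8² + 0.7²) ≈ 1.1 units.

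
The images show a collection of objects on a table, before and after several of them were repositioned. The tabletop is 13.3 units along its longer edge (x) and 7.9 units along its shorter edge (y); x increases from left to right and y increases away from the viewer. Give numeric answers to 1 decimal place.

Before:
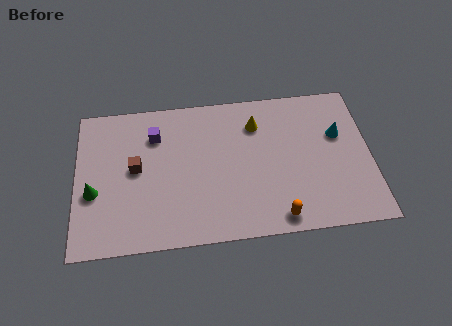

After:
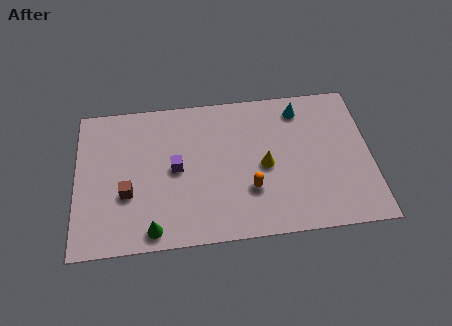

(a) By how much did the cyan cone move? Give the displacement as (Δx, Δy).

(-1.7, 1.6)

The cyan cone was at about (11.9, 5.0) and moved to about (10.2, 6.6).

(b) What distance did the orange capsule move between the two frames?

2.0

From (9.0, 0.9) to (7.8, 2.5), the orange capsule covered √(1.2² + 1.6²) ≈ 2.0 units.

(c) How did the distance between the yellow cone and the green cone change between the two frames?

-2.1

They were about 7.9 units apart before and 5.8 after — 2.1 units closer together.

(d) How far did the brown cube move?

1.4

From (2.7, 4.2) to (2.3, 2.9), the brown cube covered √(0.4² + 1.3²) ≈ 1.4 units.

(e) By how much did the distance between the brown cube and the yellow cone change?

+0.5

The distance was about 5.8 in the first image and 6.3 in the second, so they moved 0.5 units further apart.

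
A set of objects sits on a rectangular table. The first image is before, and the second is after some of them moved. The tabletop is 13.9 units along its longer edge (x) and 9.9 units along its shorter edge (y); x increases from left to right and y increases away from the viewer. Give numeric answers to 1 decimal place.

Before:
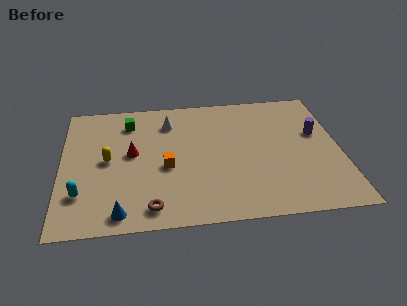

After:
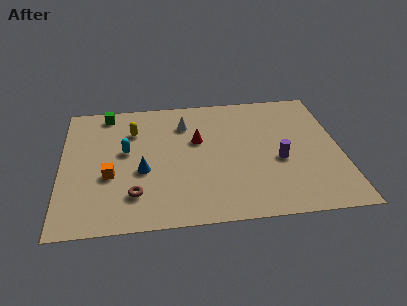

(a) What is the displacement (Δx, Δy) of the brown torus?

(-0.8, 1.0)

The brown torus was at about (4.4, 1.3) and moved to about (3.6, 2.3).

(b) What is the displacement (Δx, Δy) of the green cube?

(-1.1, 0.9)

The green cube started near (3.4, 7.9) and ended near (2.3, 8.8).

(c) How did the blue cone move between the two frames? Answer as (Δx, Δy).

(1.1, 2.9)

The blue cone was at about (2.9, 1.1) and moved to about (4.0, 4.0).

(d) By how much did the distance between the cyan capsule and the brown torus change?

-0.3

The distance was about 3.6 in the first image and 3.3 in the second, so they moved 0.3 units closer together.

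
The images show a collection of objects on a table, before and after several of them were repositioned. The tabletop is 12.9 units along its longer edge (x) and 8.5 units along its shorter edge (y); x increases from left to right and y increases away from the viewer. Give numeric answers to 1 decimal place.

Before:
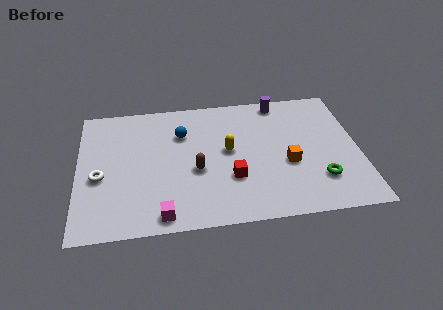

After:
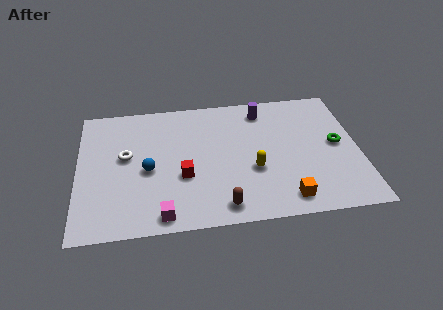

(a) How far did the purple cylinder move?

0.9

The purple cylinder was near (9.4, 7.6) before and (8.6, 7.1) after, so it travelled √(0.8² + 0.5²) ≈ 0.9 units.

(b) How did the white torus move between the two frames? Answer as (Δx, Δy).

(1.2, 1.2)

The white torus started near (1.0, 3.6) and ended near (2.2, 4.8).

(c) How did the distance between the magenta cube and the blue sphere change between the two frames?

-2.2

They were about 5.2 units apart before and 3.0 after — 2.2 units closer together.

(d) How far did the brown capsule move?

2.6

From (5.4, 3.5) to (6.5, 1.1), the brown capsule covered √(1.1² + 2.4²) ≈ 2.6 units.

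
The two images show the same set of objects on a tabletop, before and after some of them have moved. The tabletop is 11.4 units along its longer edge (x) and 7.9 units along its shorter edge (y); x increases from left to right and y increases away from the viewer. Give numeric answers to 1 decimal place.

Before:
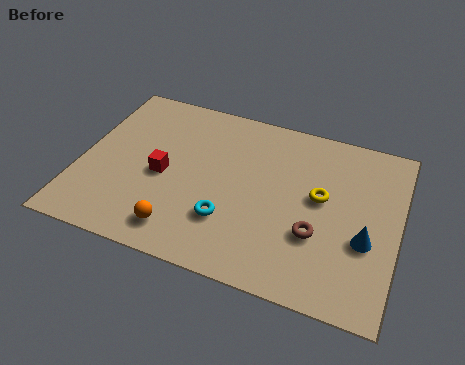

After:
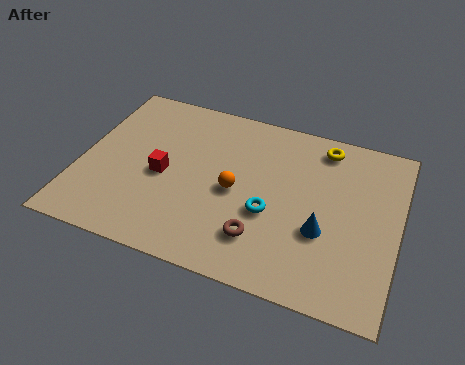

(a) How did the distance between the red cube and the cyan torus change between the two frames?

+1.1

The distance was about 2.8 in the first image and 3.9 in the second, so they moved 1.1 units further apart.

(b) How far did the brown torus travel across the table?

2.1

From (8.6, 2.7) to (6.7, 1.9), the brown torus covered √(1.9² + 0.8²) ≈ 2.1 units.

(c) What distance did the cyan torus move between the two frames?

1.6

The cyan torus moved from about (5.5, 2.3) to (6.9, 3.1), a distance of √(1.4² + 0.8²) ≈ 1.6.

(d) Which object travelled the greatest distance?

the orange sphere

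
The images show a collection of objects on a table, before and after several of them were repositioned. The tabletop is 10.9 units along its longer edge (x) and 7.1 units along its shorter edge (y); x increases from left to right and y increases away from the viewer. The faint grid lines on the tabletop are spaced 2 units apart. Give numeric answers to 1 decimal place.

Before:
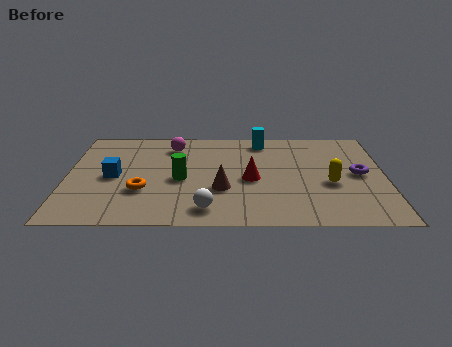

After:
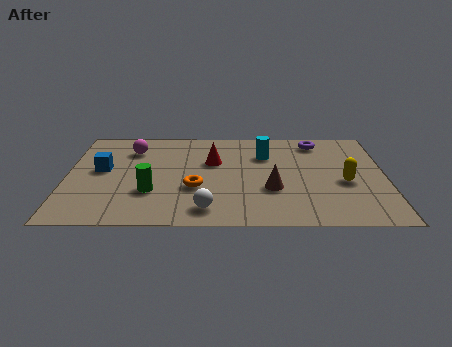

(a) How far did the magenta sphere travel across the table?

1.4

From (3.6, 5.7) to (2.2, 5.4), the magenta sphere covered √(1.4² + 0.3²) ≈ 1.4 units.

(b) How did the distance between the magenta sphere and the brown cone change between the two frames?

+2.0

The distance was about 3.6 in the first image and 5.6 in the second, so they moved 2.0 units further apart.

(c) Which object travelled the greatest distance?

the purple torus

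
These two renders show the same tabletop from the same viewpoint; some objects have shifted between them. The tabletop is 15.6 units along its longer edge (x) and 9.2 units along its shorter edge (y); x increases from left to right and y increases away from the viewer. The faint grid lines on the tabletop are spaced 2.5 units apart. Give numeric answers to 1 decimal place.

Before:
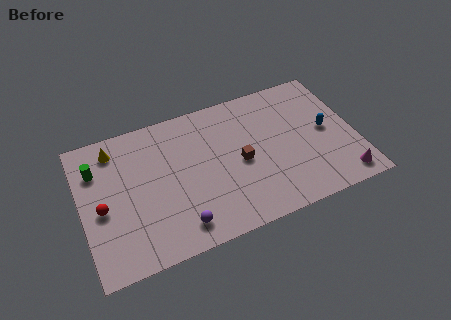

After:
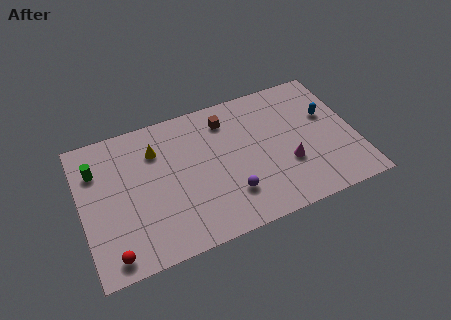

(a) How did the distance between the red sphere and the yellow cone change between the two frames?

+2.7

They were about 3.7 units apart before and 6.4 after — 2.7 units further apart.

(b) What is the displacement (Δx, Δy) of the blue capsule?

(0.2, 1.0)

The blue capsule was at about (14.0, 4.7) and moved to about (14.2, 5.7).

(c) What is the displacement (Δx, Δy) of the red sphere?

(0.3, -3.0)

The red sphere started near (1.1, 4.1) and ended near (1.4, 1.1).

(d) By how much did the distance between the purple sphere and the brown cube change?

+0.3

The distance was about 4.7 in the first image and 5.0 in the second, so they moved 0.3 units further apart.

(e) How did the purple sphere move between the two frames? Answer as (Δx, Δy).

(3.0, 0.9)

The purple sphere was at about (5.2, 1.5) and moved to about (8.2, 2.4).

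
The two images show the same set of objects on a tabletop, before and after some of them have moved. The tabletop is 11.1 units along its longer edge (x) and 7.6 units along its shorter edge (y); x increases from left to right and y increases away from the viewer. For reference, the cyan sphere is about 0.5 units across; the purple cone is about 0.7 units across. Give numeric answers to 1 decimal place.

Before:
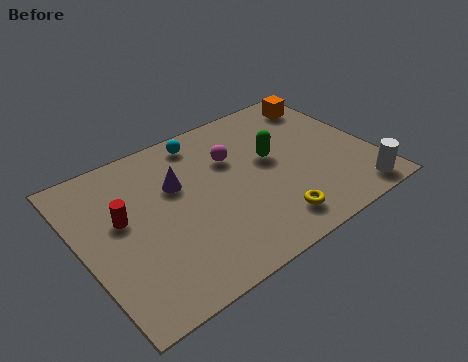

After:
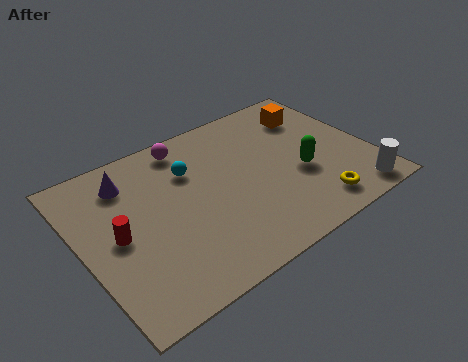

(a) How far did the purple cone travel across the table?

2.0

The purple cone moved from about (3.8, 4.9) to (2.1, 6.0), a distance of √(1.7² + 1.1²) ≈ 2.0.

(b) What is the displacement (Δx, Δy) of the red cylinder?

(-0.3, -0.7)

From the two frames, the red cylinder sits at roughly (1.6, 4.4) before and (1.3, 3.7) after.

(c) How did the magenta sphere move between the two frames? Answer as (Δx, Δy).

(-1.5, 1.5)

From the two frames, the magenta sphere sits at roughly (6.0, 5.1) before and (4.5, 6.6) after.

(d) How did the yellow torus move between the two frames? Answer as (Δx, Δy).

(1.7, -0.1)

The yellow torus started near (6.7, 1.3) and ended near (8.4, 1.2).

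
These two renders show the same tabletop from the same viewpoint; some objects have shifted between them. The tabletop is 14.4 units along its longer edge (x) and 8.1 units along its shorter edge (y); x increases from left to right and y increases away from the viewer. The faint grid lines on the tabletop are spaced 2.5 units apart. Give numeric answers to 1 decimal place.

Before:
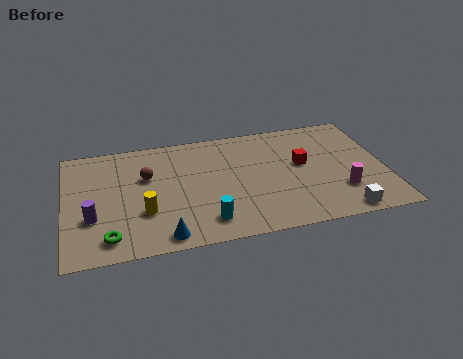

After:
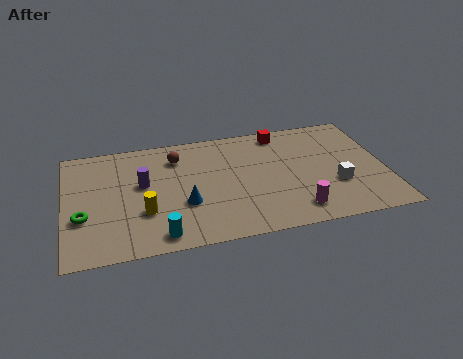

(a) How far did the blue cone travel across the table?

2.2

From (4.3, 0.9) to (5.3, 2.9), the blue cone covered √(1.0² + 2.0²) ≈ 2.2 units.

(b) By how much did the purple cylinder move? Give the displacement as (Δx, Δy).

(2.3, 1.9)

The purple cylinder was at about (1.2, 2.8) and moved to about (3.5, 4.7).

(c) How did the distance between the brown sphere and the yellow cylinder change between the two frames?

+1.4

They were about 2.5 units apart before and 3.9 after — 1.4 units further apart.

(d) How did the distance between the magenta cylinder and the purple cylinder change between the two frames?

-3.6

They were about 11.1 units apart before and 7.5 after — 3.6 units closer together.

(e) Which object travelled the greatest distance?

the purple cylinder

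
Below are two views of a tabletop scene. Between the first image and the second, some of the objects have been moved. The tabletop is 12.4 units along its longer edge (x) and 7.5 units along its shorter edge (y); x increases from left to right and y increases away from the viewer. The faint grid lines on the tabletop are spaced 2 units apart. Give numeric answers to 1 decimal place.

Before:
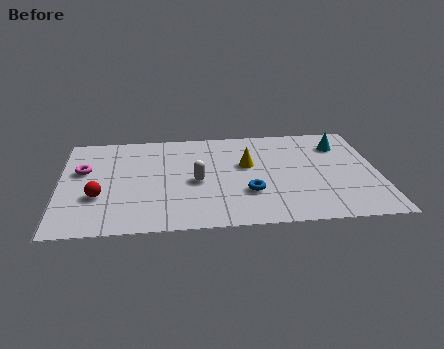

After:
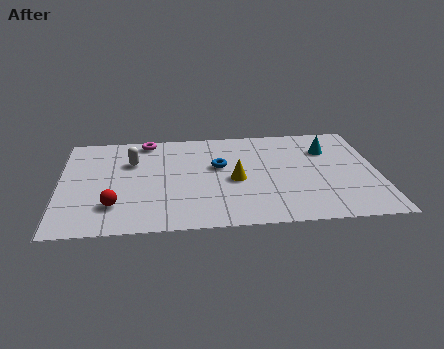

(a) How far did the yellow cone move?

1.2

From (7.3, 4.5) to (6.8, 3.4), the yellow cone covered √(0.5² + 1.1²) ≈ 1.2 units.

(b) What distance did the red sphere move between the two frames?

0.9

The red sphere moved from about (1.5, 2.6) to (2.1, 1.9), a distance of √(0.6² + 0.7²) ≈ 0.9.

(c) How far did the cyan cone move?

0.6

From (11.0, 5.7) to (10.5, 5.4), the cyan cone covered √(0.5² + 0.3²) ≈ 0.6 units.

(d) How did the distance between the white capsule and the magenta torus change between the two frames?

-2.9

The distance was about 4.6 in the first image and 1.7 in the second, so they moved 2.9 units closer together.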